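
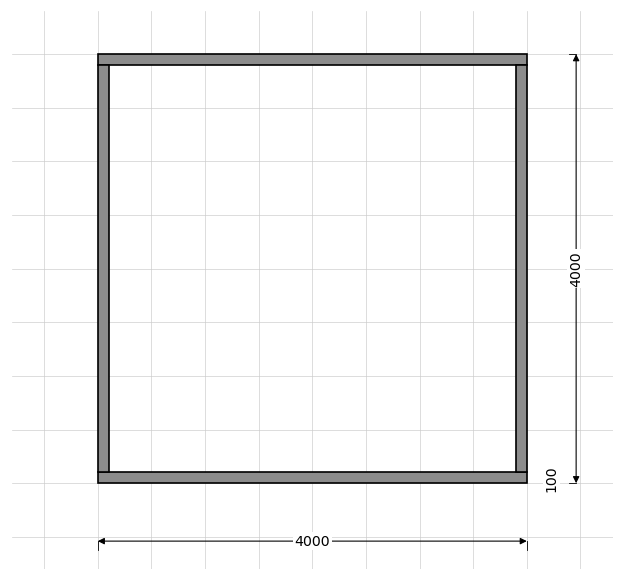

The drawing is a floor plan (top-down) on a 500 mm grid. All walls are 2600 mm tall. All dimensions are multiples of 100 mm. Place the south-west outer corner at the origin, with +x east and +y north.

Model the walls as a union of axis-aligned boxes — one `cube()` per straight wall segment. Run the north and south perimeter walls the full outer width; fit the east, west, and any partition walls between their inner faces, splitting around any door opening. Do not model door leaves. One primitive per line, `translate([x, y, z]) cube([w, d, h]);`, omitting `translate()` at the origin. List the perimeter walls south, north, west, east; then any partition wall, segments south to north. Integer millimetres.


cube([4000, 100, 2600]);
translate([0, 3900, 0]) cube([4000, 100, 2600]);
translate([0, 100, 0]) cube([100, 3800, 2600]);
translate([3900, 100, 0]) cube([100, 3800, 2600]);


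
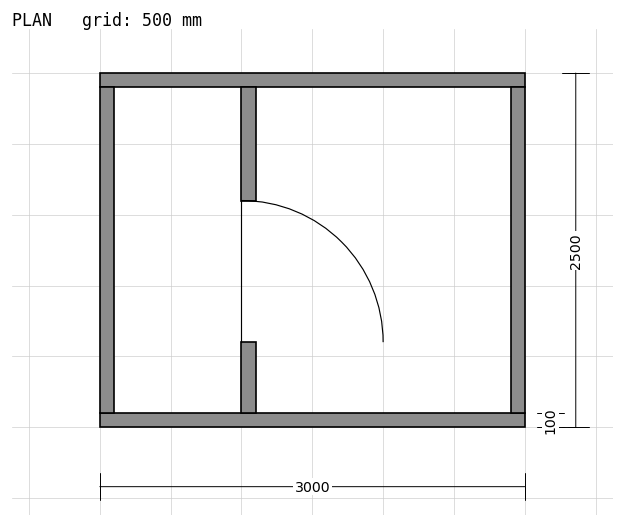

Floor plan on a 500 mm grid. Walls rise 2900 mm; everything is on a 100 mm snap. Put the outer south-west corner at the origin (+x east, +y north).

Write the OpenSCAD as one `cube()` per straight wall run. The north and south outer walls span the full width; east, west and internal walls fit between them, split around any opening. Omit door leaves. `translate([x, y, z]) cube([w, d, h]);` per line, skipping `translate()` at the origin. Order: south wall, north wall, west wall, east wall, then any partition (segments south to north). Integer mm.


cube([3000, 100, 2900]);
translate([0, 2400, 0]) cube([3000, 100, 2900]);
translate([0, 100, 0]) cube([100, 2300, 2900]);
translate([2900, 100, 0]) cube([100, 2300, 2900]);
translate([1000, 100, 0]) cube([100, 500, 2900]);
translate([1000, 1600, 0]) cube([100, 800, 2900]);


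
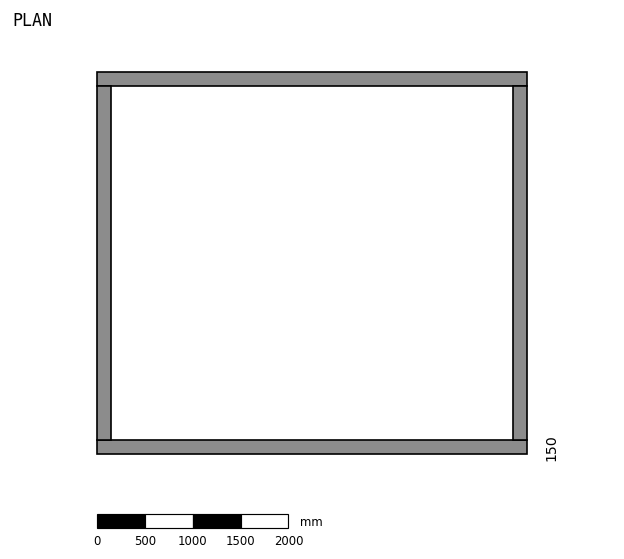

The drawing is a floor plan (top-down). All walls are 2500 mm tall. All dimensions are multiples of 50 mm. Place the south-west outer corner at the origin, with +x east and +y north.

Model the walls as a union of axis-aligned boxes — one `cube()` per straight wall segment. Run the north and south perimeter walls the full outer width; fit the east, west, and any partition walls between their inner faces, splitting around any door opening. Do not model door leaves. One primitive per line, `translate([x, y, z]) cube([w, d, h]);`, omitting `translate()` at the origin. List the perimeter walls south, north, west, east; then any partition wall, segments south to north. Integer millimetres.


cube([4500, 150, 2500]);
translate([0, 3850, 0]) cube([4500, 150, 2500]);
translate([0, 150, 0]) cube([150, 3700, 2500]);
translate([4350, 150, 0]) cube([150, 3700, 2500]);


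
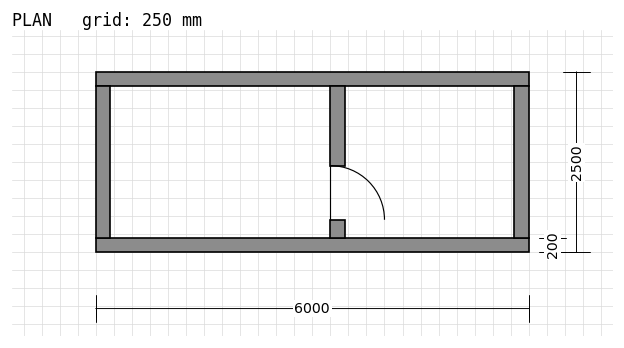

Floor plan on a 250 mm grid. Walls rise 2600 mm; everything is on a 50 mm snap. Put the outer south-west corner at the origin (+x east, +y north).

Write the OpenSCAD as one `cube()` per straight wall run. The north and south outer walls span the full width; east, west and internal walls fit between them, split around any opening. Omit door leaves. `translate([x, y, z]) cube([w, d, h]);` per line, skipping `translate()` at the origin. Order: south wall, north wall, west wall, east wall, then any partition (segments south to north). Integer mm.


cube([6000, 200, 2600]);
translate([0, 2300, 0]) cube([6000, 200, 2600]);
translate([0, 200, 0]) cube([200, 2100, 2600]);
translate([5800, 200, 0]) cube([200, 2100, 2600]);
translate([3250, 200, 0]) cube([200, 250, 2600]);
translate([3250, 1200, 0]) cube([200, 1100, 2600]);


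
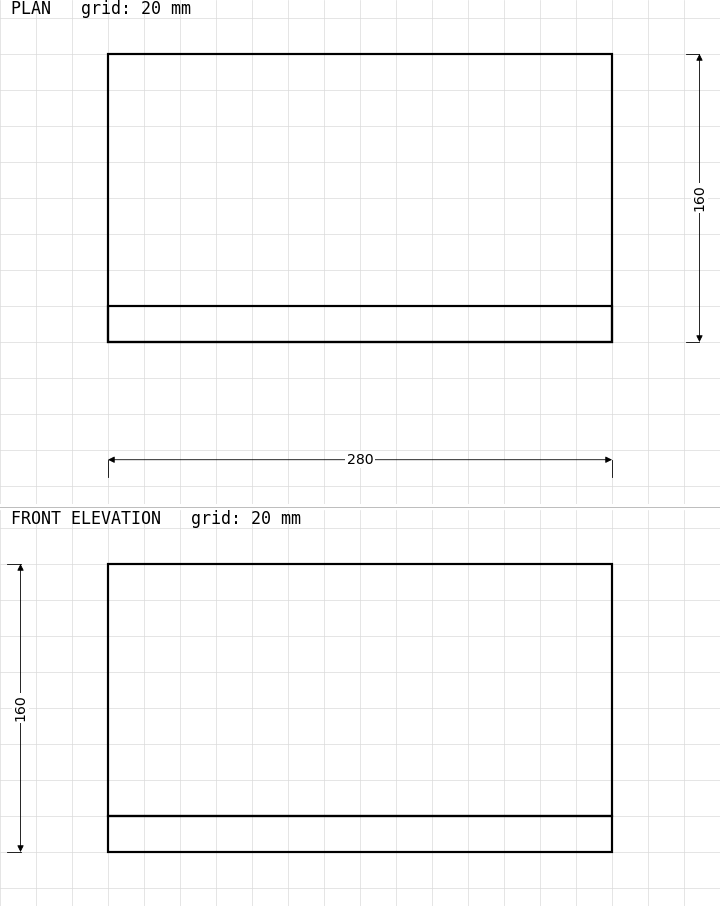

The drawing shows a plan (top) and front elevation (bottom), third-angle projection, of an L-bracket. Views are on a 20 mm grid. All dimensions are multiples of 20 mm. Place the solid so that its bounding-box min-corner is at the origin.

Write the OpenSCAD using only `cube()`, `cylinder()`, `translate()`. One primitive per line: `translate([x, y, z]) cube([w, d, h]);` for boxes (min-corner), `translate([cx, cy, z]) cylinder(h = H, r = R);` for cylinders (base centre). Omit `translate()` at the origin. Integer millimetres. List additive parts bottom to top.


cube([280, 160, 20]);
translate([0, 0, 20]) cube([280, 20, 140]);


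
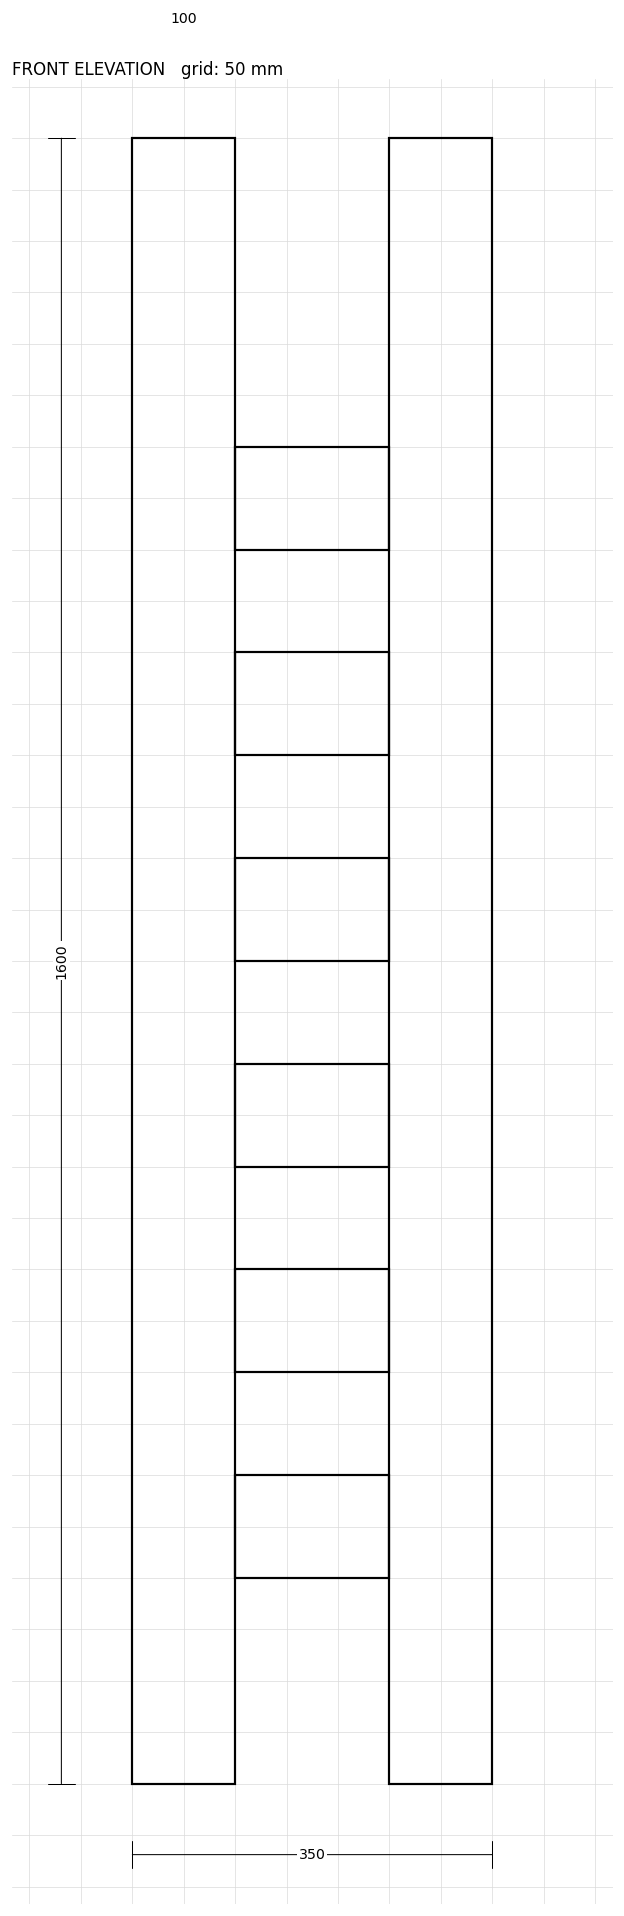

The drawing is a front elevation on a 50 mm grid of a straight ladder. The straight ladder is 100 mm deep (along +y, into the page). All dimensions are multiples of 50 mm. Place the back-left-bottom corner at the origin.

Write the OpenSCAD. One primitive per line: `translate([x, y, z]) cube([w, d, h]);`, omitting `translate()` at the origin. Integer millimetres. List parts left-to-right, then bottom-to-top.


cube([100, 100, 1600]);
translate([100, 0, 200]) cube([150, 100, 100]);
translate([100, 0, 400]) cube([150, 100, 100]);
translate([100, 0, 600]) cube([150, 100, 100]);
translate([100, 0, 800]) cube([150, 100, 100]);
translate([100, 0, 1000]) cube([150, 100, 100]);
translate([100, 0, 1200]) cube([150, 100, 100]);
translate([250, 0, 0]) cube([100, 100, 1600]);


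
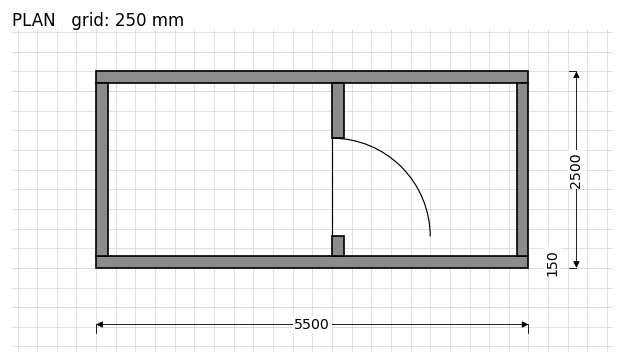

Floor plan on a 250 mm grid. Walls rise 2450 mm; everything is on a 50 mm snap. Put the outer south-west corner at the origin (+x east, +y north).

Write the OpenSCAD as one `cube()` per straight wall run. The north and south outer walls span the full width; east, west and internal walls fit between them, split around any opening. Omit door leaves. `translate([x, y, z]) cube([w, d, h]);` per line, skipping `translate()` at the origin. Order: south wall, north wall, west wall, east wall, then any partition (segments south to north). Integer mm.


cube([5500, 150, 2450]);
translate([0, 2350, 0]) cube([5500, 150, 2450]);
translate([0, 150, 0]) cube([150, 2200, 2450]);
translate([5350, 150, 0]) cube([150, 2200, 2450]);
translate([3000, 150, 0]) cube([150, 250, 2450]);
translate([3000, 1650, 0]) cube([150, 700, 2450]);


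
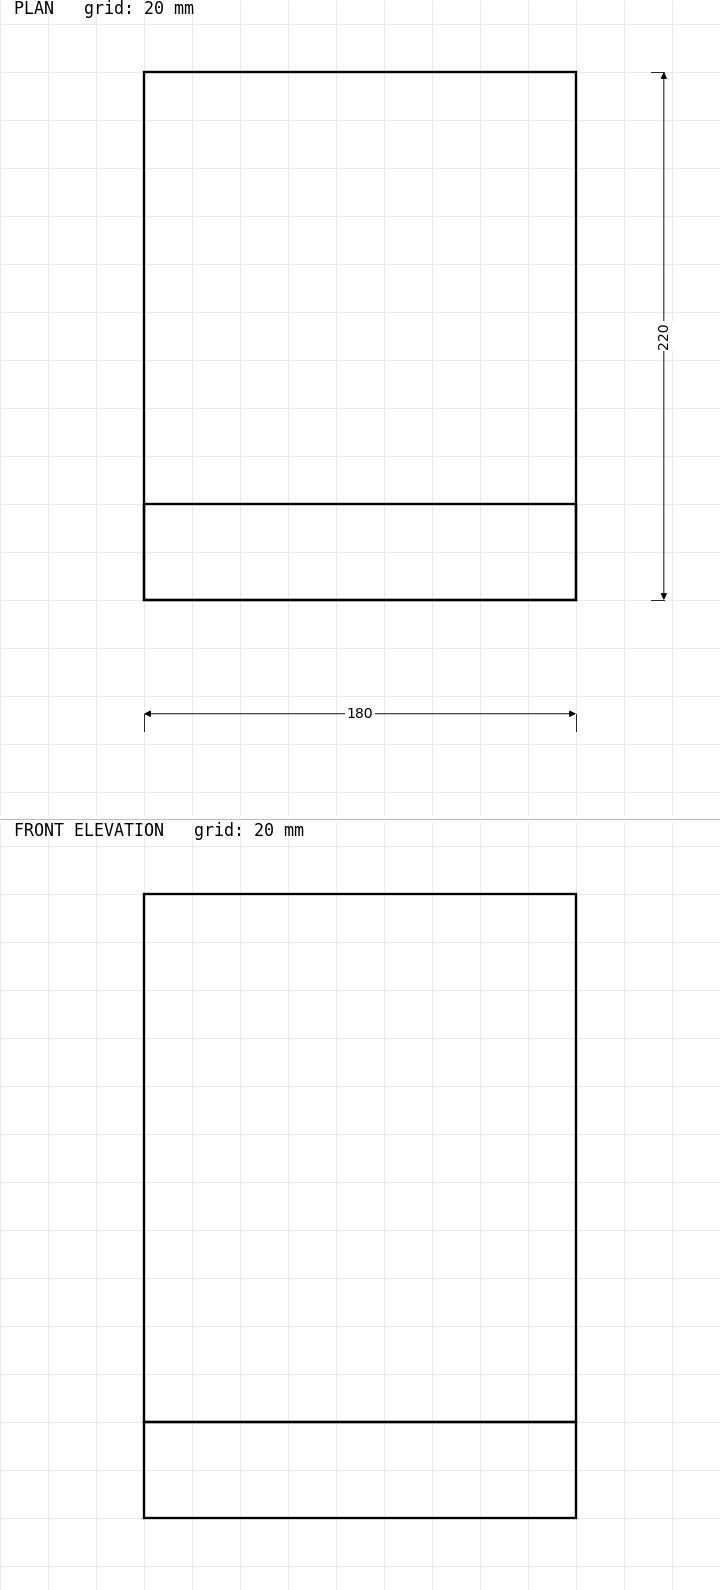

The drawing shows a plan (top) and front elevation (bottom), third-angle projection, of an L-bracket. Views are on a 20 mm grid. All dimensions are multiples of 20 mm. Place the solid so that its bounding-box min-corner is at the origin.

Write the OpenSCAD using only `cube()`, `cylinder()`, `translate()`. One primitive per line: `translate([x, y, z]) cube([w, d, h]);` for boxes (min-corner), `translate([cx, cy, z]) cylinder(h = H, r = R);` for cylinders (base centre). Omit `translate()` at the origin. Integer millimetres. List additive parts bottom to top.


cube([180, 220, 40]);
translate([0, 0, 40]) cube([180, 40, 220]);


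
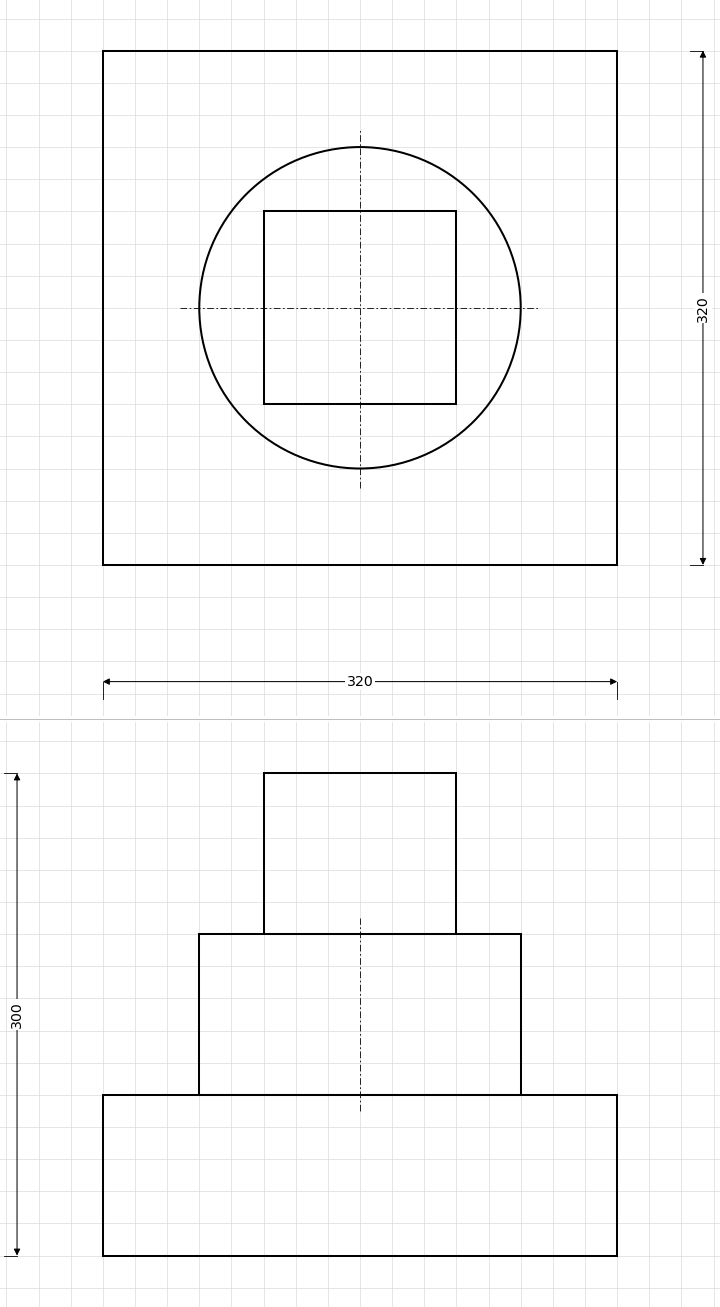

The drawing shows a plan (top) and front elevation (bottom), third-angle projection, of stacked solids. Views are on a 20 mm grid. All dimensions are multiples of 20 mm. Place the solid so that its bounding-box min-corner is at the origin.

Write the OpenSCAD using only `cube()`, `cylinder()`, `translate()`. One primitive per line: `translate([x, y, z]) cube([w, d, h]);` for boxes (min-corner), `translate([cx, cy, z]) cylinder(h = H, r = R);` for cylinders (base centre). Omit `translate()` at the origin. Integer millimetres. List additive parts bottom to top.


cube([320, 320, 100]);
translate([160, 160, 100]) cylinder(h = 100, r = 100);
translate([100, 100, 200]) cube([120, 120, 100]);


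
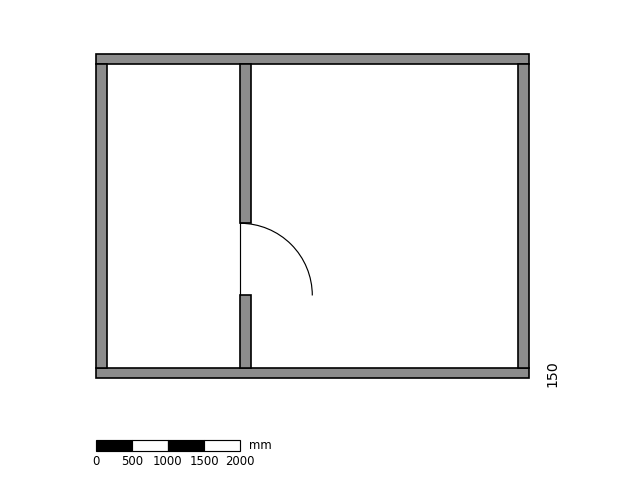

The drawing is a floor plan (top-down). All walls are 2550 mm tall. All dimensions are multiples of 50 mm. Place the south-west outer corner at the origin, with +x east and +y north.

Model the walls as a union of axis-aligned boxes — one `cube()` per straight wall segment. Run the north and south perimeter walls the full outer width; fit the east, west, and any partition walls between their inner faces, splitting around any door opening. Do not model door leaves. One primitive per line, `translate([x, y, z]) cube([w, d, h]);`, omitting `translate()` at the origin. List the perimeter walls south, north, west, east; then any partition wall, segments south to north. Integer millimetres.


cube([6000, 150, 2550]);
translate([0, 4350, 0]) cube([6000, 150, 2550]);
translate([0, 150, 0]) cube([150, 4200, 2550]);
translate([5850, 150, 0]) cube([150, 4200, 2550]);
translate([2000, 150, 0]) cube([150, 1000, 2550]);
translate([2000, 2150, 0]) cube([150, 2200, 2550]);


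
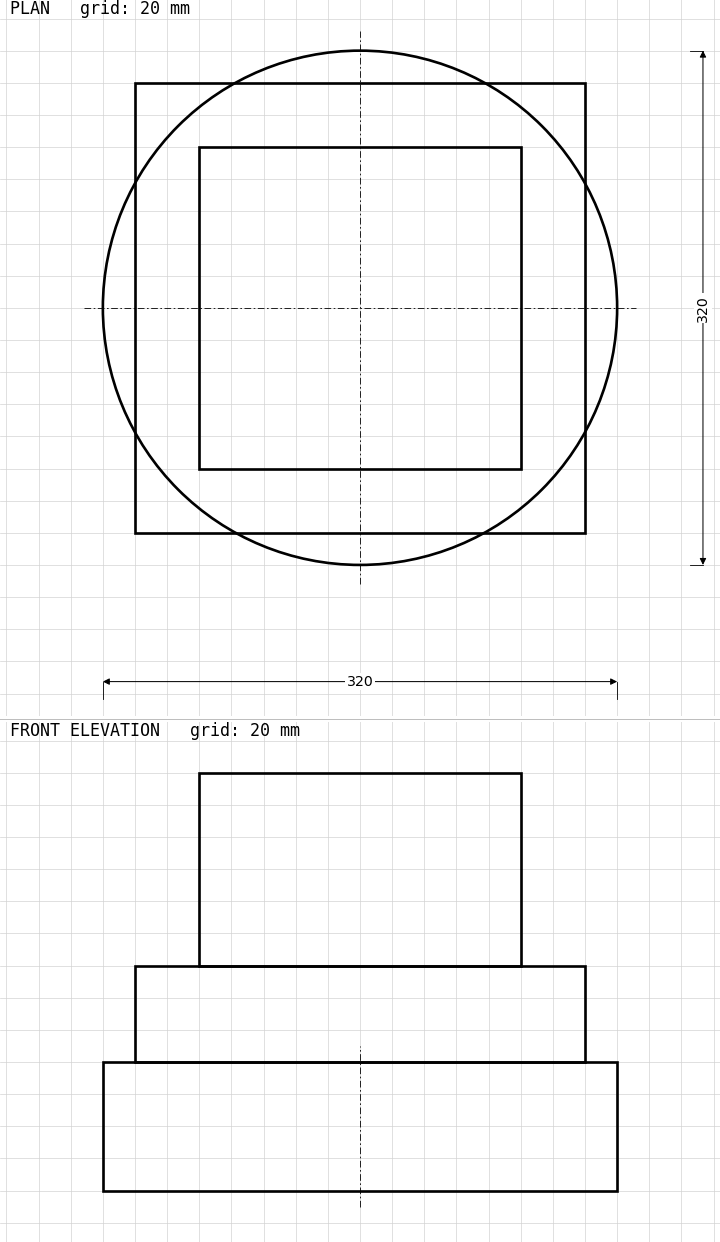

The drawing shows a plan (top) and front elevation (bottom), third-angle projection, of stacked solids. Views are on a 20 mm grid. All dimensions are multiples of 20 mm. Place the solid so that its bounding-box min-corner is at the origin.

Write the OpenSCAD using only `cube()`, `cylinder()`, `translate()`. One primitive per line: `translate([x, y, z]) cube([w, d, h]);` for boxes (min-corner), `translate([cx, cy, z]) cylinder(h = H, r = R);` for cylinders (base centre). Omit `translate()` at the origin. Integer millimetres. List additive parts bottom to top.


translate([160, 160, 0]) cylinder(h = 80, r = 160);
translate([20, 20, 80]) cube([280, 280, 60]);
translate([60, 60, 140]) cube([200, 200, 120]);


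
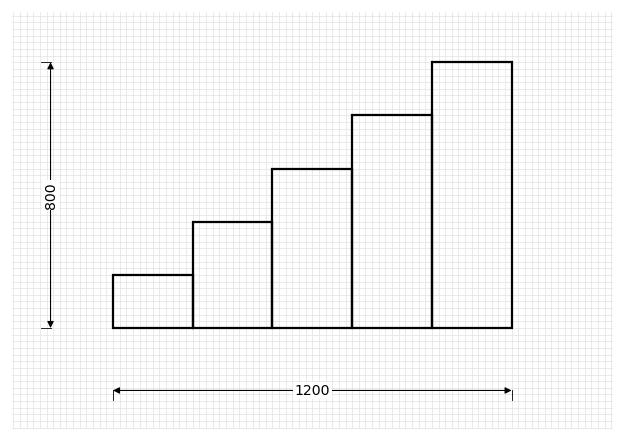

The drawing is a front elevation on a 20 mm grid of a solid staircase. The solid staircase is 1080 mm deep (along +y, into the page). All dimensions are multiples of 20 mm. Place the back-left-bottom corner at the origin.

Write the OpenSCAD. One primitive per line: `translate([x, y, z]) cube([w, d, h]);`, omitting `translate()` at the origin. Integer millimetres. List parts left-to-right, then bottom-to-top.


cube([240, 1080, 160]);
translate([240, 0, 0]) cube([240, 1080, 320]);
translate([480, 0, 0]) cube([240, 1080, 480]);
translate([720, 0, 0]) cube([240, 1080, 640]);
translate([960, 0, 0]) cube([240, 1080, 800]);


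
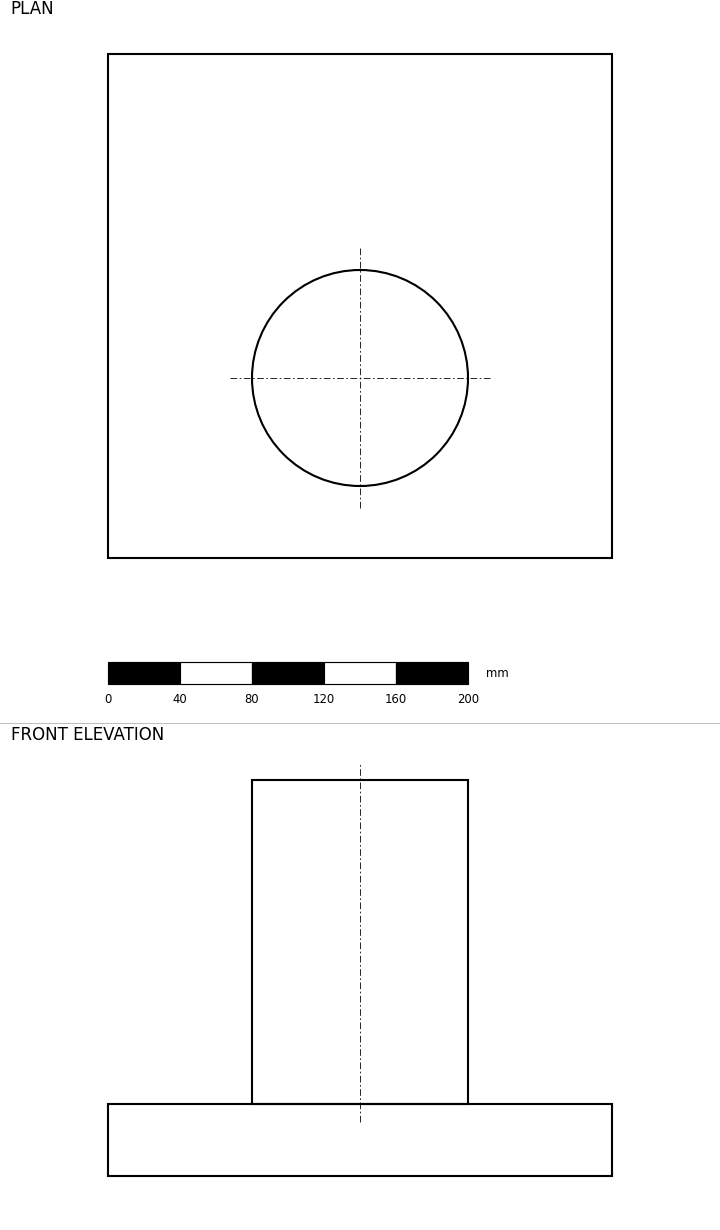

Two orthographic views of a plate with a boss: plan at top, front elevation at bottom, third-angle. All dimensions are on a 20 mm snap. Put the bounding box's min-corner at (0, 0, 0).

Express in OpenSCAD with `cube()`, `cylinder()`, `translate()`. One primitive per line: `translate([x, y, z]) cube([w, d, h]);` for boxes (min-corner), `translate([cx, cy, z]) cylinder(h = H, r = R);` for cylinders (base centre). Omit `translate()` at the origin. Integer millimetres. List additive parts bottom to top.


cube([280, 280, 40]);
translate([140, 100, 40]) cylinder(h = 180, r = 60);


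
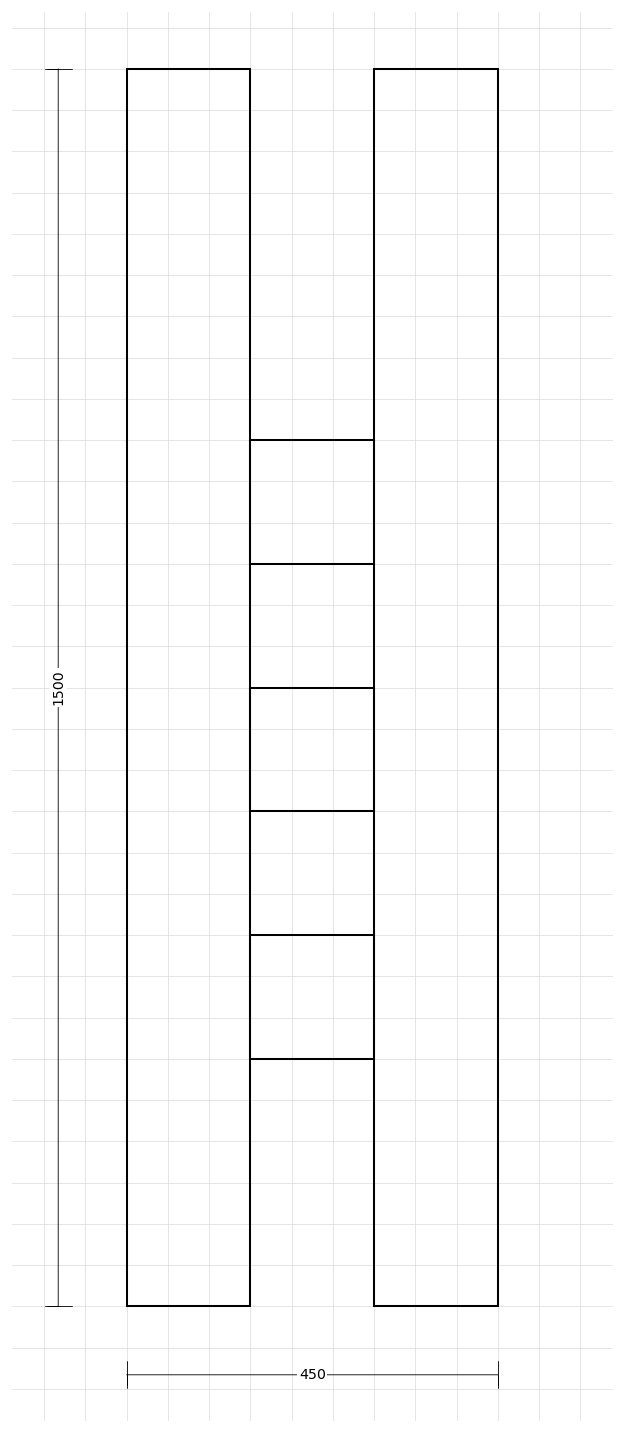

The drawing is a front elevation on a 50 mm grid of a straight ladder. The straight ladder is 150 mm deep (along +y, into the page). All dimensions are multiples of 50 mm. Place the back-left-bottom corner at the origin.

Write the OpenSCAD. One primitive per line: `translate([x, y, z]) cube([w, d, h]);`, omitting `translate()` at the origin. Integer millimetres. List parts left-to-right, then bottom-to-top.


cube([150, 150, 1500]);
translate([150, 0, 300]) cube([150, 150, 150]);
translate([150, 0, 600]) cube([150, 150, 150]);
translate([150, 0, 900]) cube([150, 150, 150]);
translate([300, 0, 0]) cube([150, 150, 1500]);


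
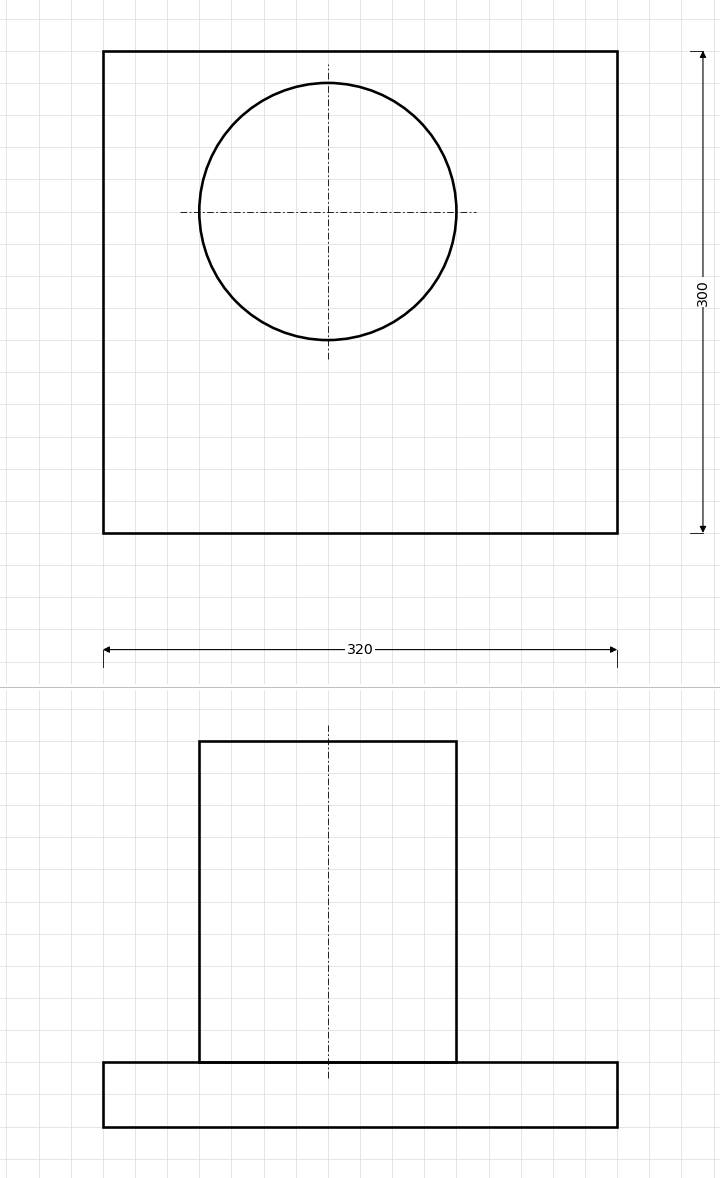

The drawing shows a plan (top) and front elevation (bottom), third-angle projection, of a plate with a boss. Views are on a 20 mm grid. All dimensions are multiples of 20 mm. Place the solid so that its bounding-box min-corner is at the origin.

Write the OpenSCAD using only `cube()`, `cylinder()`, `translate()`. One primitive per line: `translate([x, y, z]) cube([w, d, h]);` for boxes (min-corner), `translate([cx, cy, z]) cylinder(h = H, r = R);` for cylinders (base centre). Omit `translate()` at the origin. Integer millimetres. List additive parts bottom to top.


cube([320, 300, 40]);
translate([140, 200, 40]) cylinder(h = 200, r = 80);


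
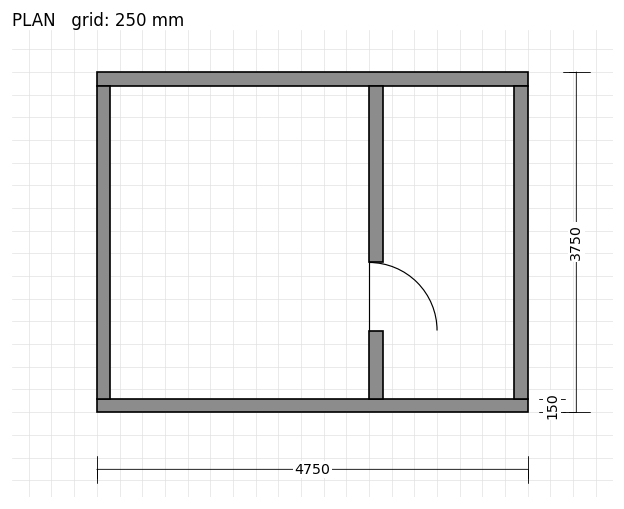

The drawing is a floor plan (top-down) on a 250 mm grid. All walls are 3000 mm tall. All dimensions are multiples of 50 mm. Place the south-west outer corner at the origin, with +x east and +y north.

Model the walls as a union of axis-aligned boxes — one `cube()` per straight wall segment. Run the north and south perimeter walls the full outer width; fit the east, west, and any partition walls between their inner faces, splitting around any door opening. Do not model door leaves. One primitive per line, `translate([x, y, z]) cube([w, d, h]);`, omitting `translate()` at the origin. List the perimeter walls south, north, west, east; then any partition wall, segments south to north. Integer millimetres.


cube([4750, 150, 3000]);
translate([0, 3600, 0]) cube([4750, 150, 3000]);
translate([0, 150, 0]) cube([150, 3450, 3000]);
translate([4600, 150, 0]) cube([150, 3450, 3000]);
translate([3000, 150, 0]) cube([150, 750, 3000]);
translate([3000, 1650, 0]) cube([150, 1950, 3000]);


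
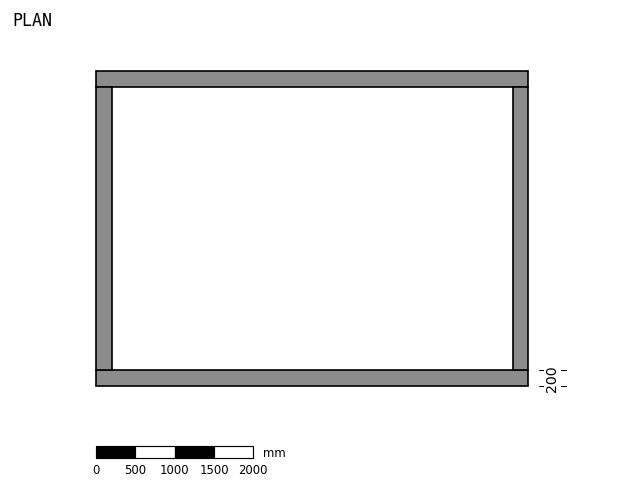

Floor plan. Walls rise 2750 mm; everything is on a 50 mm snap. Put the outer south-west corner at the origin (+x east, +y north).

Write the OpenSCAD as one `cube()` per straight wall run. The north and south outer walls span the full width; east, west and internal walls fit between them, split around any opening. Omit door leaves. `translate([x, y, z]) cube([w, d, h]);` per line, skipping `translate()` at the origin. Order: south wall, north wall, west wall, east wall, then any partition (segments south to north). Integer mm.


cube([5500, 200, 2750]);
translate([0, 3800, 0]) cube([5500, 200, 2750]);
translate([0, 200, 0]) cube([200, 3600, 2750]);
translate([5300, 200, 0]) cube([200, 3600, 2750]);


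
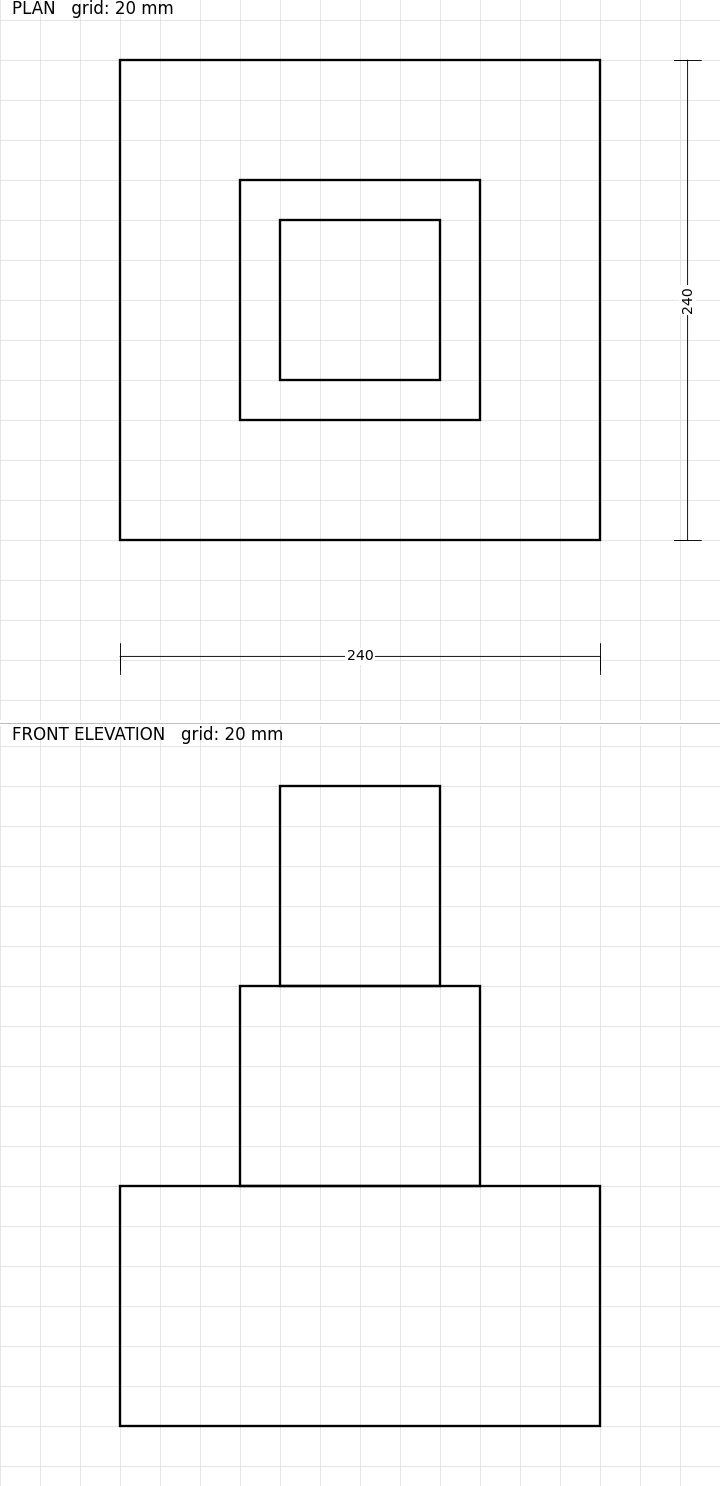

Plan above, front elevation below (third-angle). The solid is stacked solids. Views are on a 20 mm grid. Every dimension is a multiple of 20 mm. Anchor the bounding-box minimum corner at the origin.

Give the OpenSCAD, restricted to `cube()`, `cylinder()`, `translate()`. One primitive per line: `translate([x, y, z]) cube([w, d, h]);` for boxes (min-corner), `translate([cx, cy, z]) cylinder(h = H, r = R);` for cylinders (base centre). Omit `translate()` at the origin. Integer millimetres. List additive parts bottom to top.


cube([240, 240, 120]);
translate([60, 60, 120]) cube([120, 120, 100]);
translate([80, 80, 220]) cube([80, 80, 100]);


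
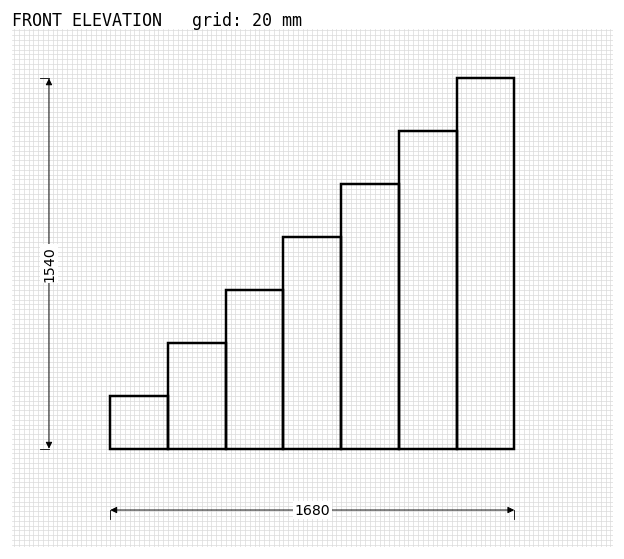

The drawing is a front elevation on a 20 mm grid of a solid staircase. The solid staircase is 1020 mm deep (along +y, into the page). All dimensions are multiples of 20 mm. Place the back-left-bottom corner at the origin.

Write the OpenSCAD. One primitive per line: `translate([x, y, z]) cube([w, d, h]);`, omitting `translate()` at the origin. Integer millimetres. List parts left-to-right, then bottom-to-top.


cube([240, 1020, 220]);
translate([240, 0, 0]) cube([240, 1020, 440]);
translate([480, 0, 0]) cube([240, 1020, 660]);
translate([720, 0, 0]) cube([240, 1020, 880]);
translate([960, 0, 0]) cube([240, 1020, 1100]);
translate([1200, 0, 0]) cube([240, 1020, 1320]);
translate([1440, 0, 0]) cube([240, 1020, 1540]);


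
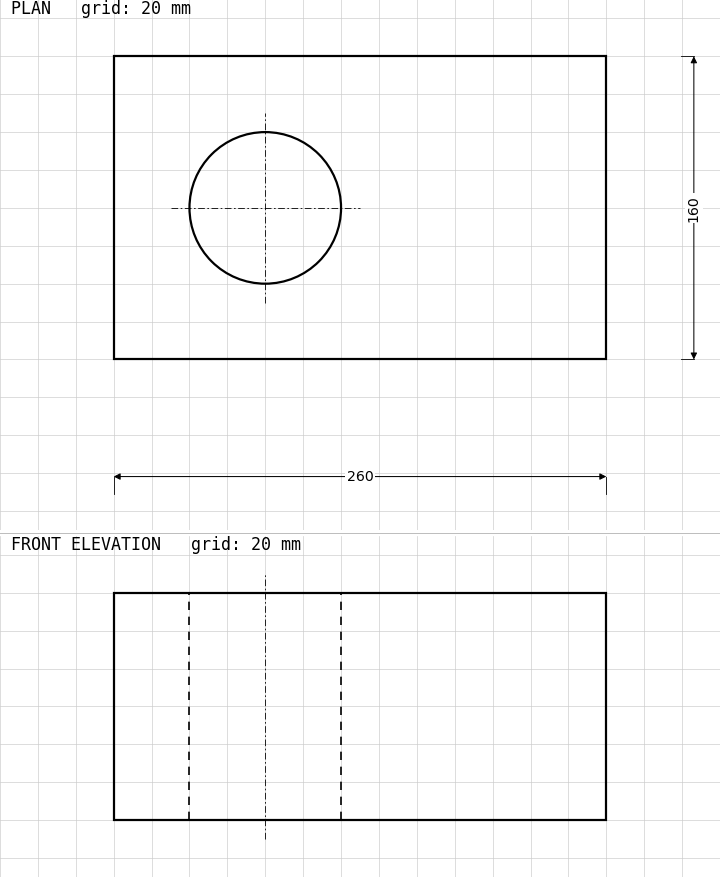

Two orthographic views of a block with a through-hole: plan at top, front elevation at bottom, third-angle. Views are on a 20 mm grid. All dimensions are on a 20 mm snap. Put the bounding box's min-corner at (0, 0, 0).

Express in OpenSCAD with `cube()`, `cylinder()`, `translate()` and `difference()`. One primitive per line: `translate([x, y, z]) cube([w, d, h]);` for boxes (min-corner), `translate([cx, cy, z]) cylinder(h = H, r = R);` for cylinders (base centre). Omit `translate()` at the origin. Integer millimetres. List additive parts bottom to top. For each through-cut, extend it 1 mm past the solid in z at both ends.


difference() {
  cube([260, 160, 120]);
  translate([80, 80, -1]) cylinder(h = 122, r = 40);
}


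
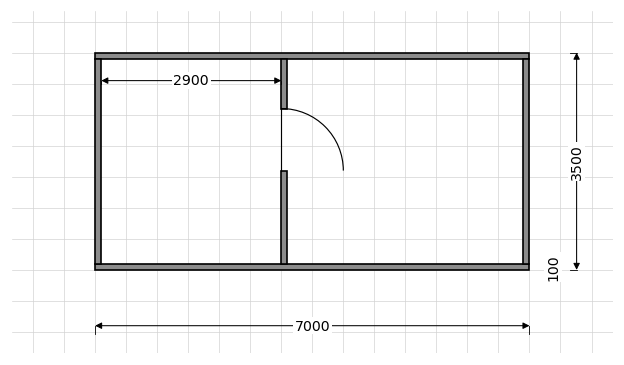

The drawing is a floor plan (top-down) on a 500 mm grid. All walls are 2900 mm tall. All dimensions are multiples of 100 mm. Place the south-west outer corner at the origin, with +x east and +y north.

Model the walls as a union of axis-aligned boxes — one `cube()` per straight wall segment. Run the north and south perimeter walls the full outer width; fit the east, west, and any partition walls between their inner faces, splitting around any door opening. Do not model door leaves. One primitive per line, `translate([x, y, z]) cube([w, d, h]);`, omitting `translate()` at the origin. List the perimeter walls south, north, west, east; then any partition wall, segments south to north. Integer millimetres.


cube([7000, 100, 2900]);
translate([0, 3400, 0]) cube([7000, 100, 2900]);
translate([0, 100, 0]) cube([100, 3300, 2900]);
translate([6900, 100, 0]) cube([100, 3300, 2900]);
translate([3000, 100, 0]) cube([100, 1500, 2900]);
translate([3000, 2600, 0]) cube([100, 800, 2900]);


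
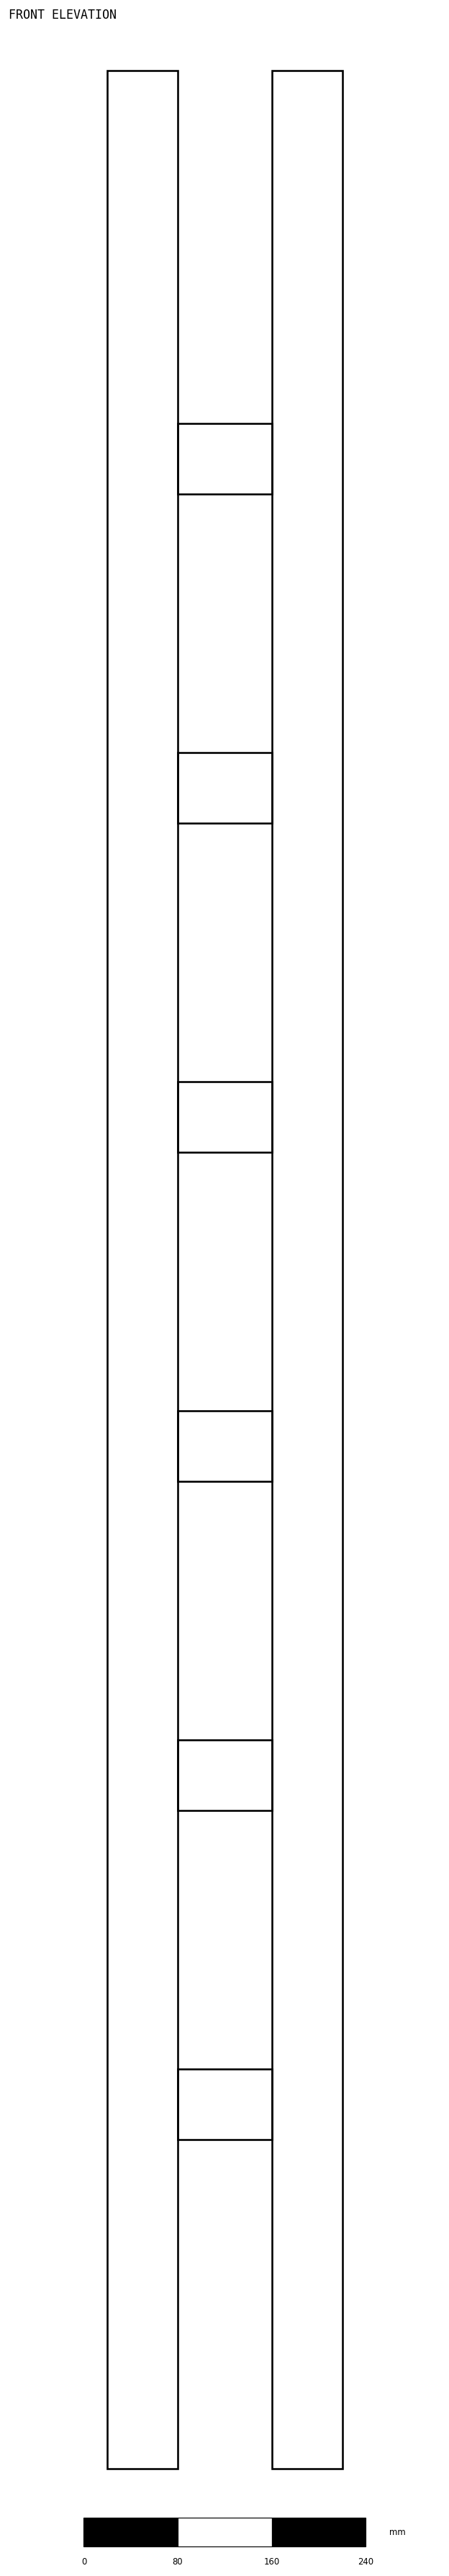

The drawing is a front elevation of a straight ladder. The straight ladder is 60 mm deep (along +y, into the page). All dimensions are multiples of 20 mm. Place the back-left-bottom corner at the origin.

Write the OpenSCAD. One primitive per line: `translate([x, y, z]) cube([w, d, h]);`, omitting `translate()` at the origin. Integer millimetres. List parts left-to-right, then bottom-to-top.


cube([60, 60, 2040]);
translate([60, 0, 280]) cube([80, 60, 60]);
translate([60, 0, 560]) cube([80, 60, 60]);
translate([60, 0, 840]) cube([80, 60, 60]);
translate([60, 0, 1120]) cube([80, 60, 60]);
translate([60, 0, 1400]) cube([80, 60, 60]);
translate([60, 0, 1680]) cube([80, 60, 60]);
translate([140, 0, 0]) cube([60, 60, 2040]);


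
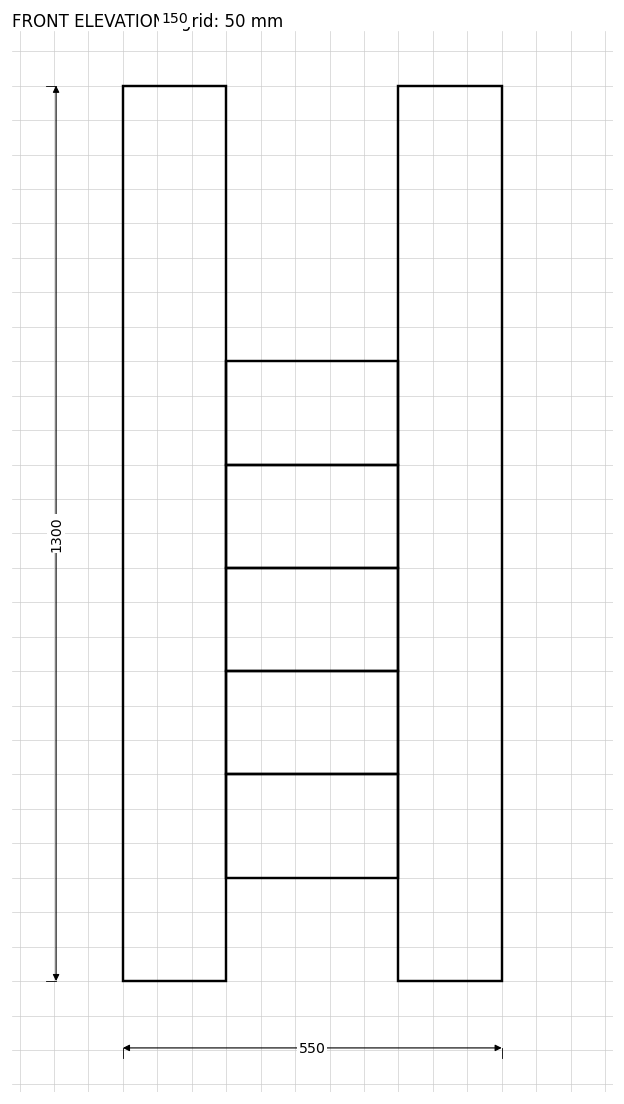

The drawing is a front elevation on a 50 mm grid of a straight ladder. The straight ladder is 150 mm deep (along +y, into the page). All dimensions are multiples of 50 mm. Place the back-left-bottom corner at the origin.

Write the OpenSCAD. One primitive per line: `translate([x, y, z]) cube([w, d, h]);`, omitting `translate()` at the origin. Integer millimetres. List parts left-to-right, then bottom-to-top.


cube([150, 150, 1300]);
translate([150, 0, 150]) cube([250, 150, 150]);
translate([150, 0, 300]) cube([250, 150, 150]);
translate([150, 0, 450]) cube([250, 150, 150]);
translate([150, 0, 600]) cube([250, 150, 150]);
translate([150, 0, 750]) cube([250, 150, 150]);
translate([400, 0, 0]) cube([150, 150, 1300]);


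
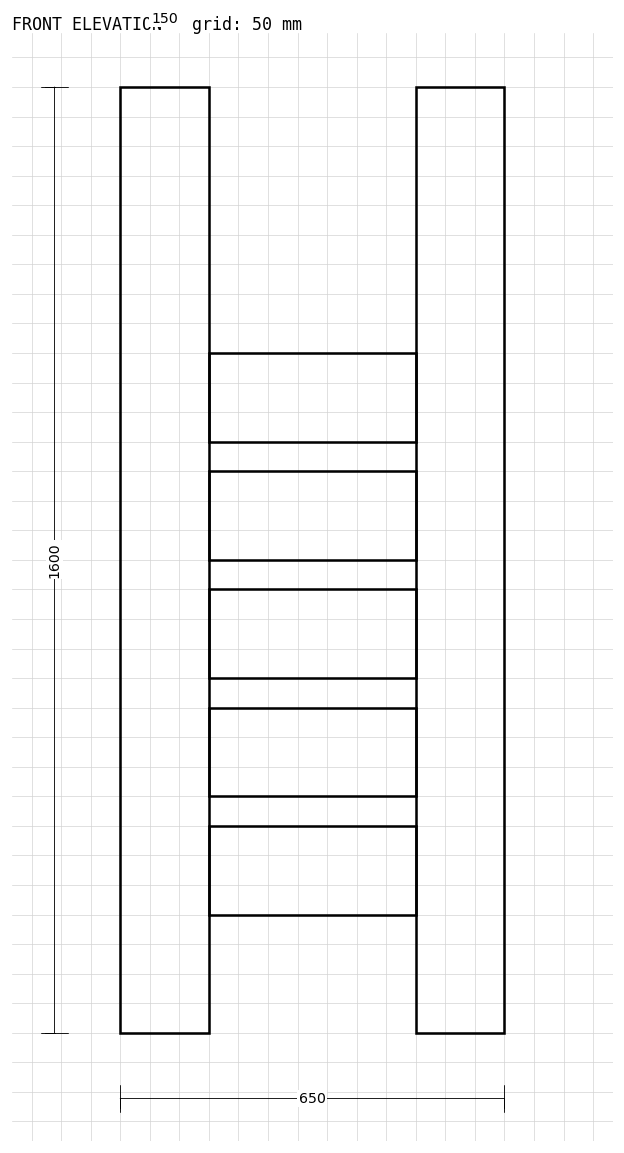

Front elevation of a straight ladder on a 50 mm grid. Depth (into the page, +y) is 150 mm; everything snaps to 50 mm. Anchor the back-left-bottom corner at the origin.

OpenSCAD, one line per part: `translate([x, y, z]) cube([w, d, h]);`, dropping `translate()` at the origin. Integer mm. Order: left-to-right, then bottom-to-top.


cube([150, 150, 1600]);
translate([150, 0, 200]) cube([350, 150, 150]);
translate([150, 0, 400]) cube([350, 150, 150]);
translate([150, 0, 600]) cube([350, 150, 150]);
translate([150, 0, 800]) cube([350, 150, 150]);
translate([150, 0, 1000]) cube([350, 150, 150]);
translate([500, 0, 0]) cube([150, 150, 1600]);


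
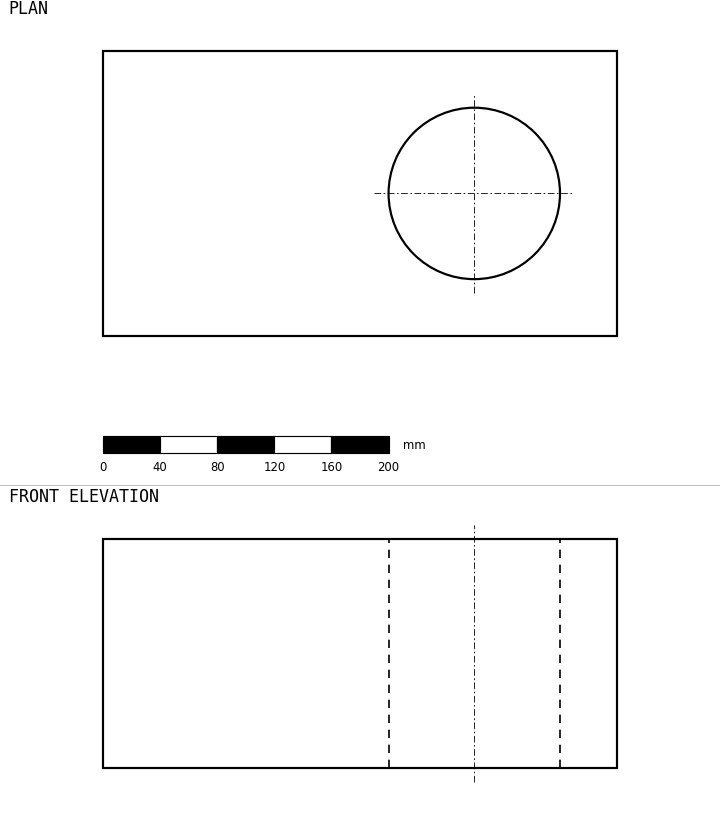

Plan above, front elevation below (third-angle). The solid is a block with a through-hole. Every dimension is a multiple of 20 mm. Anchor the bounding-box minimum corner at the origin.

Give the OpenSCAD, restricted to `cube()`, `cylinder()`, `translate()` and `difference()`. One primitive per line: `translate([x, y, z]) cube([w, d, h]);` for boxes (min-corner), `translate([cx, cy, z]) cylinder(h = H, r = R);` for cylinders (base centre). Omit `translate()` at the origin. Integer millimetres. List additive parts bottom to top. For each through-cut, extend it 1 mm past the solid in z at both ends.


difference() {
  cube([360, 200, 160]);
  translate([260, 100, -1]) cylinder(h = 162, r = 60);
}


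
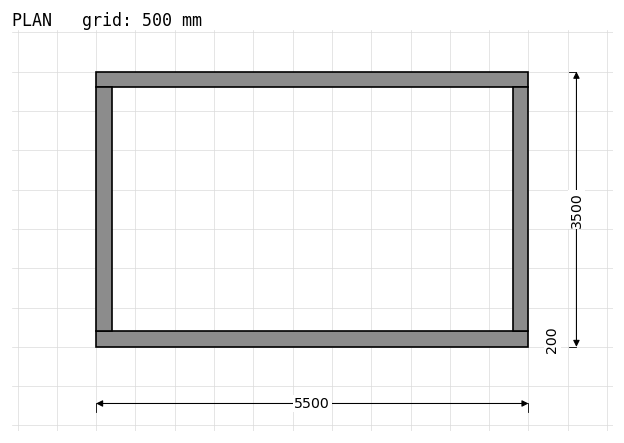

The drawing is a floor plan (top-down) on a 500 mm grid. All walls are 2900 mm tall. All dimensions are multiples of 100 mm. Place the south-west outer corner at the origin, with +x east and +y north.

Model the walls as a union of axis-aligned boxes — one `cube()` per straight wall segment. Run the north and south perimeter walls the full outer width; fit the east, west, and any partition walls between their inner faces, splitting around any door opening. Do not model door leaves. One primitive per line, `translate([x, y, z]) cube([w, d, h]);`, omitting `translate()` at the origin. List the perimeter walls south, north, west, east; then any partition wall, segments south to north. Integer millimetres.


cube([5500, 200, 2900]);
translate([0, 3300, 0]) cube([5500, 200, 2900]);
translate([0, 200, 0]) cube([200, 3100, 2900]);
translate([5300, 200, 0]) cube([200, 3100, 2900]);


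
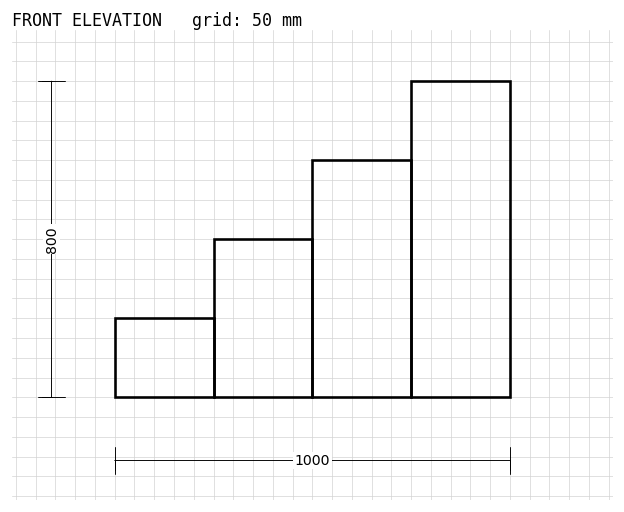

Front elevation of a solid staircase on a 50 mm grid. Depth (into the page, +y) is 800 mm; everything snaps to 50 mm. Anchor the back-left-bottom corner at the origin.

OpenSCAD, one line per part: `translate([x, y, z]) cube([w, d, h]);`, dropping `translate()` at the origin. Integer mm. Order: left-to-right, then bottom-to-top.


cube([250, 800, 200]);
translate([250, 0, 0]) cube([250, 800, 400]);
translate([500, 0, 0]) cube([250, 800, 600]);
translate([750, 0, 0]) cube([250, 800, 800]);


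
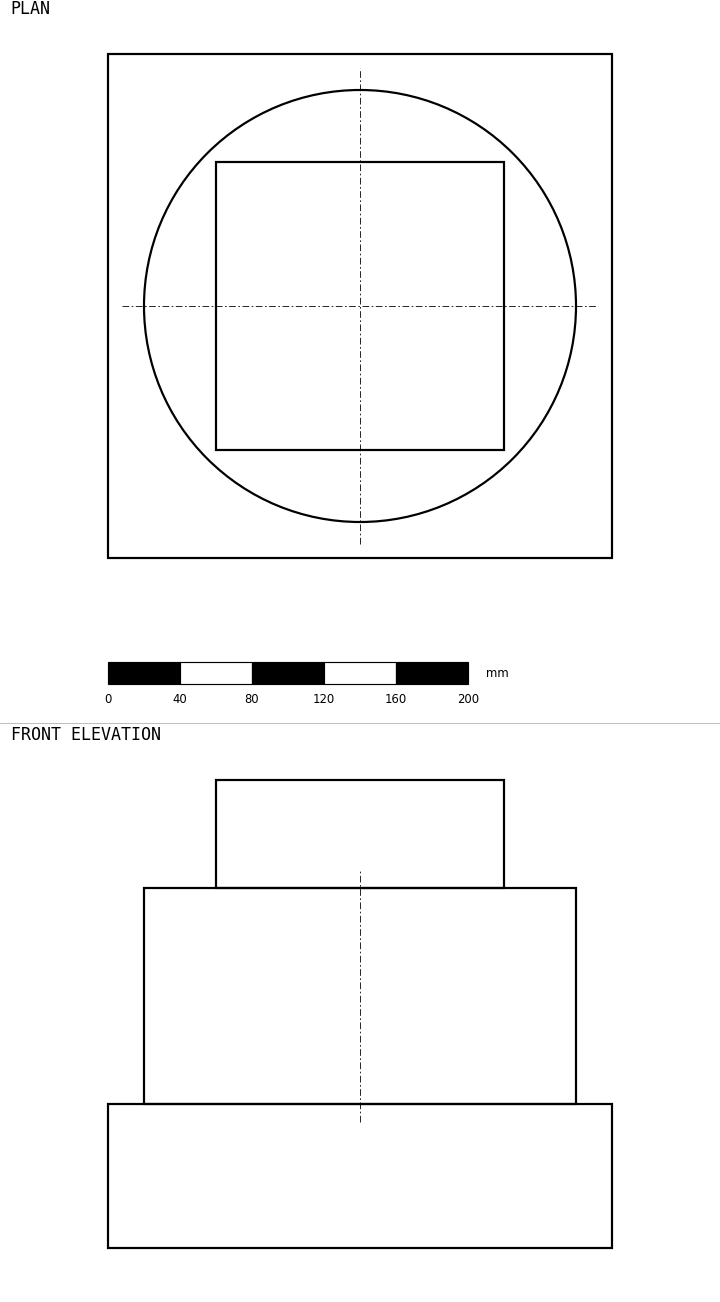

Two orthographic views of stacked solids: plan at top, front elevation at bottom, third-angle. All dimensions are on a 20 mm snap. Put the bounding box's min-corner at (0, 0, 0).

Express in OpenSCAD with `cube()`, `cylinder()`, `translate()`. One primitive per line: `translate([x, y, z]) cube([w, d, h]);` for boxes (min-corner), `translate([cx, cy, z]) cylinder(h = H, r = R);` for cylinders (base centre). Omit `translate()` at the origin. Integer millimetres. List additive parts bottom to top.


cube([280, 280, 80]);
translate([140, 140, 80]) cylinder(h = 120, r = 120);
translate([60, 60, 200]) cube([160, 160, 60]);


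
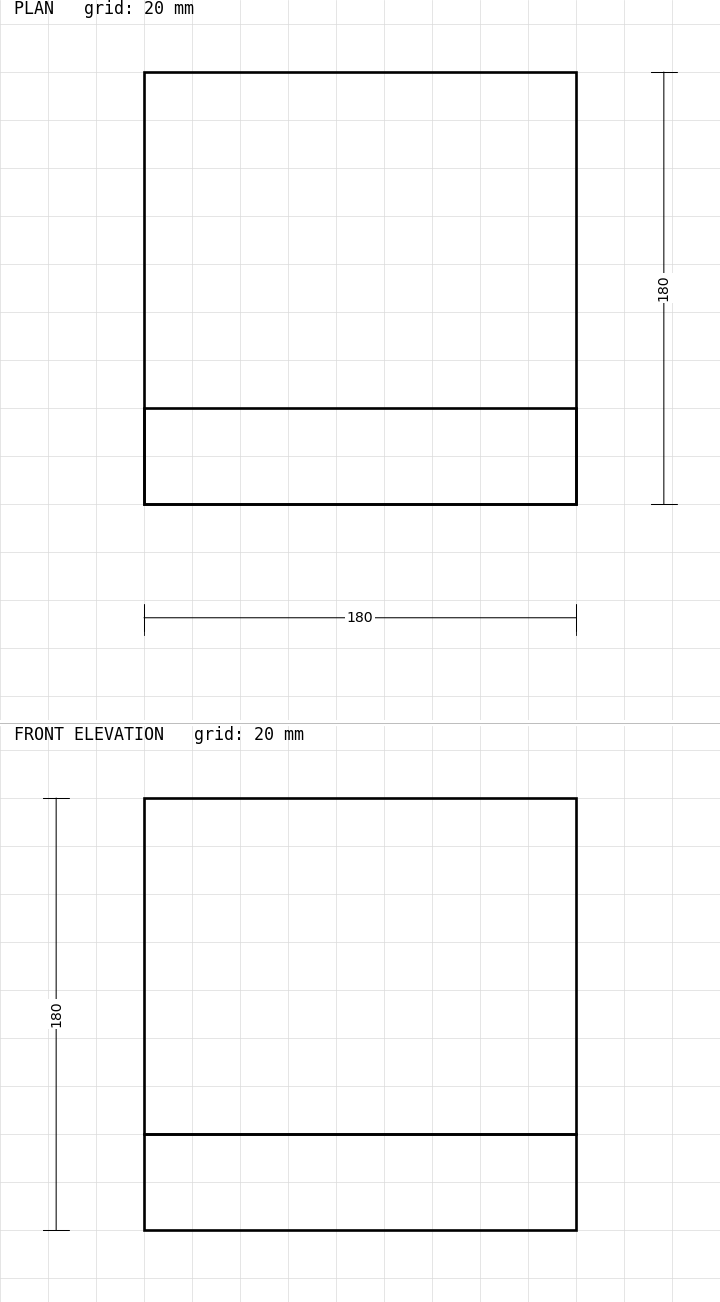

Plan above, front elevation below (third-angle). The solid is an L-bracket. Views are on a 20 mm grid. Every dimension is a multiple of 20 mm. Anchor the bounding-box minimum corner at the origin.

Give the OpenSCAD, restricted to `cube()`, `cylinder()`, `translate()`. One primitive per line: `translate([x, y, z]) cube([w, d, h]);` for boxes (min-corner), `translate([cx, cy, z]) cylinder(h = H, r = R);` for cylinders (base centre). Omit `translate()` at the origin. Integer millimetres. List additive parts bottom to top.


cube([180, 180, 40]);
translate([0, 0, 40]) cube([180, 40, 140]);


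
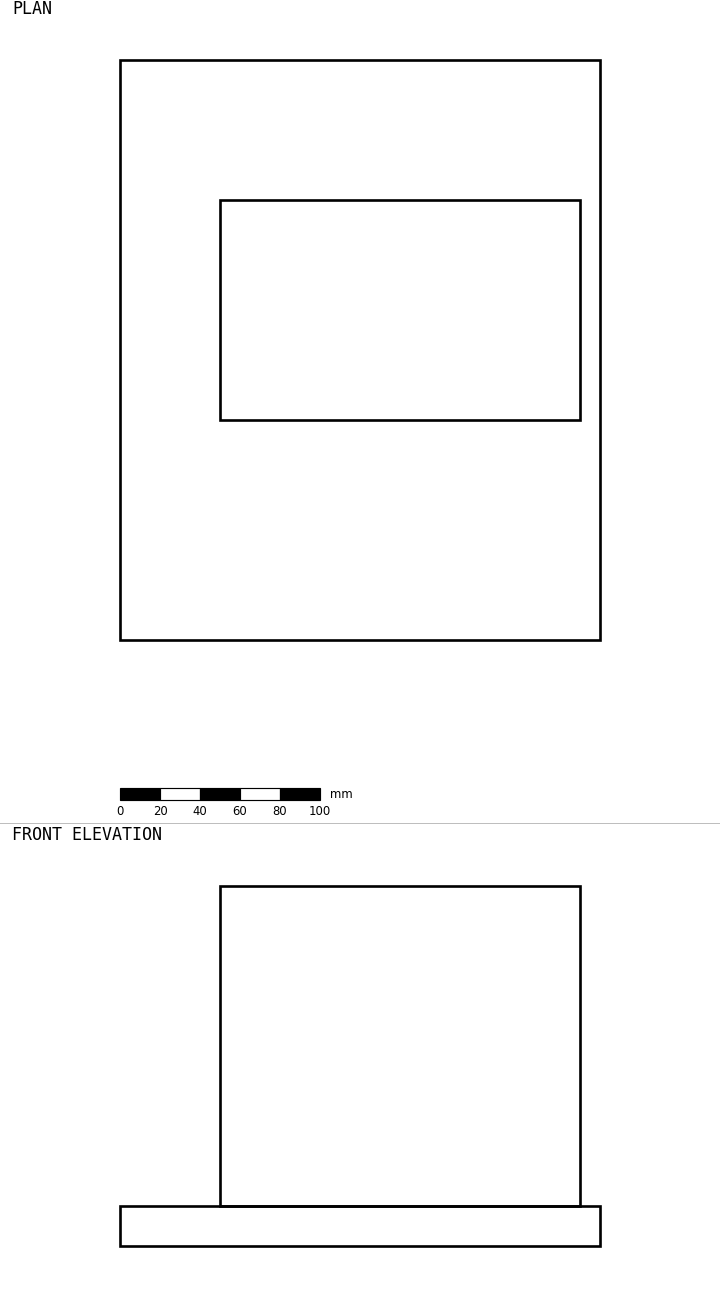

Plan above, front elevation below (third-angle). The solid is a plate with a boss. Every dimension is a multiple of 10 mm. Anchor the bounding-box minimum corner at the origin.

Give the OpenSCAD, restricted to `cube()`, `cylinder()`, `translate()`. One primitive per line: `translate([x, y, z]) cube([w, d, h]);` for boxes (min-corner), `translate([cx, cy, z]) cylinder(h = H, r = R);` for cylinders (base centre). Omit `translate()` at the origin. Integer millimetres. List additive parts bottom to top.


cube([240, 290, 20]);
translate([50, 110, 20]) cube([180, 110, 160]);


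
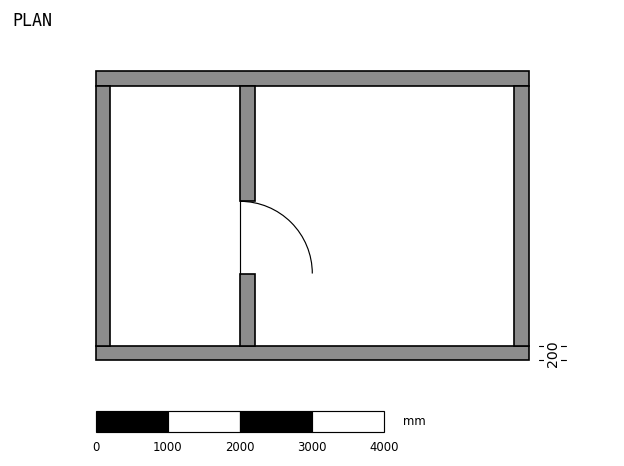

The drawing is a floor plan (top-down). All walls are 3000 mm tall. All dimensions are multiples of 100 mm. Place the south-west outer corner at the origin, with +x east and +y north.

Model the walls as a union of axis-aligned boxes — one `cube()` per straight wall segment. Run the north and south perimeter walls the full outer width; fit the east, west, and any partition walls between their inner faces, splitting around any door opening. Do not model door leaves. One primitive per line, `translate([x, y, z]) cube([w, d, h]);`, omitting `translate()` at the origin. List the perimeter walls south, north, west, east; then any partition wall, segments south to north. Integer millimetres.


cube([6000, 200, 3000]);
translate([0, 3800, 0]) cube([6000, 200, 3000]);
translate([0, 200, 0]) cube([200, 3600, 3000]);
translate([5800, 200, 0]) cube([200, 3600, 3000]);
translate([2000, 200, 0]) cube([200, 1000, 3000]);
translate([2000, 2200, 0]) cube([200, 1600, 3000]);


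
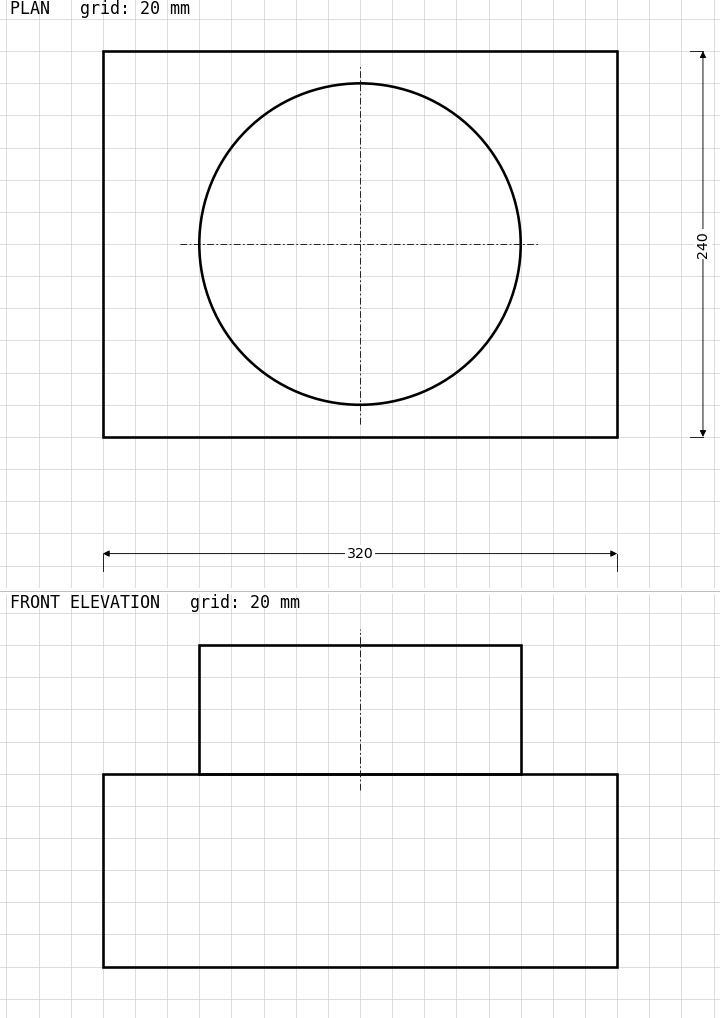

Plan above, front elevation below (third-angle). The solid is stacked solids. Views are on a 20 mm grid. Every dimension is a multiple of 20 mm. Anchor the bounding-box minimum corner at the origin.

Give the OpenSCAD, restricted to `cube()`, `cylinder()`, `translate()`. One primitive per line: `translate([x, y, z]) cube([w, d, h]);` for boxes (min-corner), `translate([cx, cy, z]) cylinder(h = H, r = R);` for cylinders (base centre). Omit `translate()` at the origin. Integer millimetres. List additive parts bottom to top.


cube([320, 240, 120]);
translate([160, 120, 120]) cylinder(h = 80, r = 100);


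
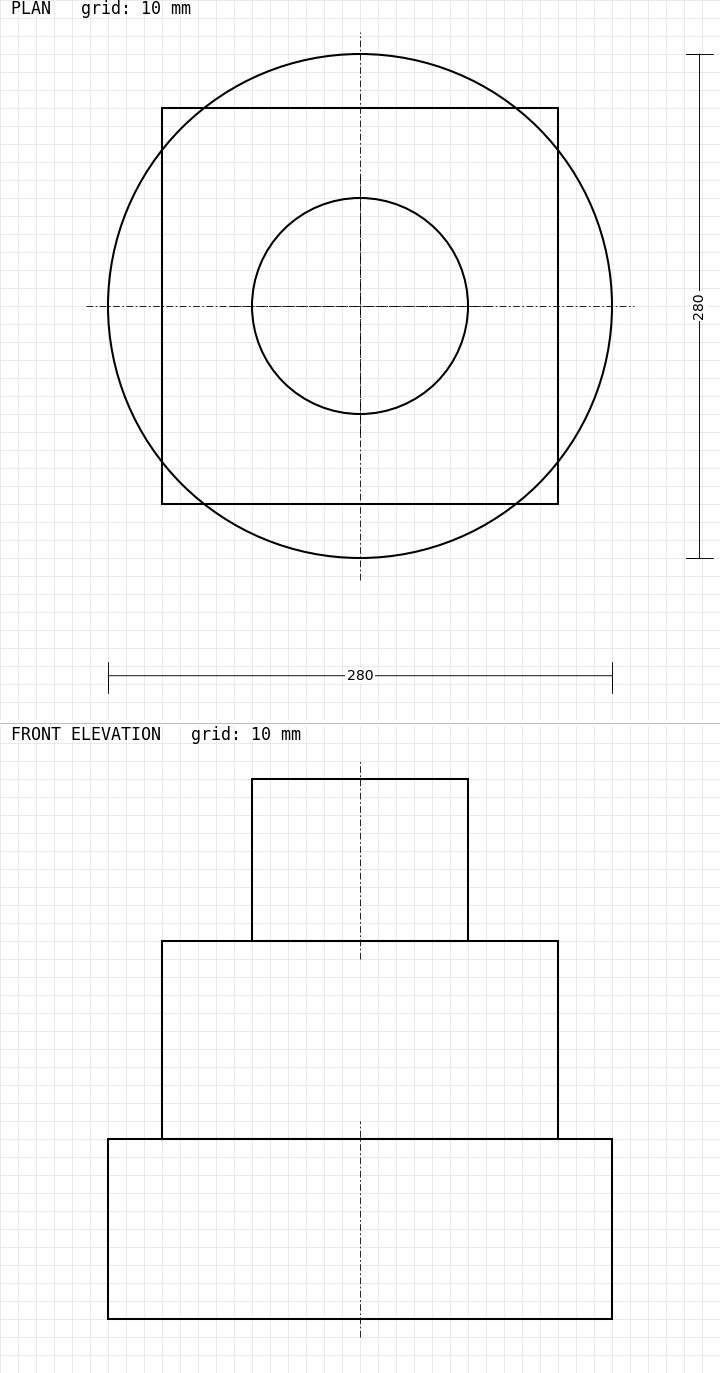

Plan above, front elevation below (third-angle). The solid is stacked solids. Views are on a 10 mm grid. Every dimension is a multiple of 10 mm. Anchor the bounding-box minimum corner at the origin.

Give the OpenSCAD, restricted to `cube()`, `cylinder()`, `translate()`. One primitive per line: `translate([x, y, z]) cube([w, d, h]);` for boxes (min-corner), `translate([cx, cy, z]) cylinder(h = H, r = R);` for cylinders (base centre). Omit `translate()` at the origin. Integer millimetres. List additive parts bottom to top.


translate([140, 140, 0]) cylinder(h = 100, r = 140);
translate([30, 30, 100]) cube([220, 220, 110]);
translate([140, 140, 210]) cylinder(h = 90, r = 60);


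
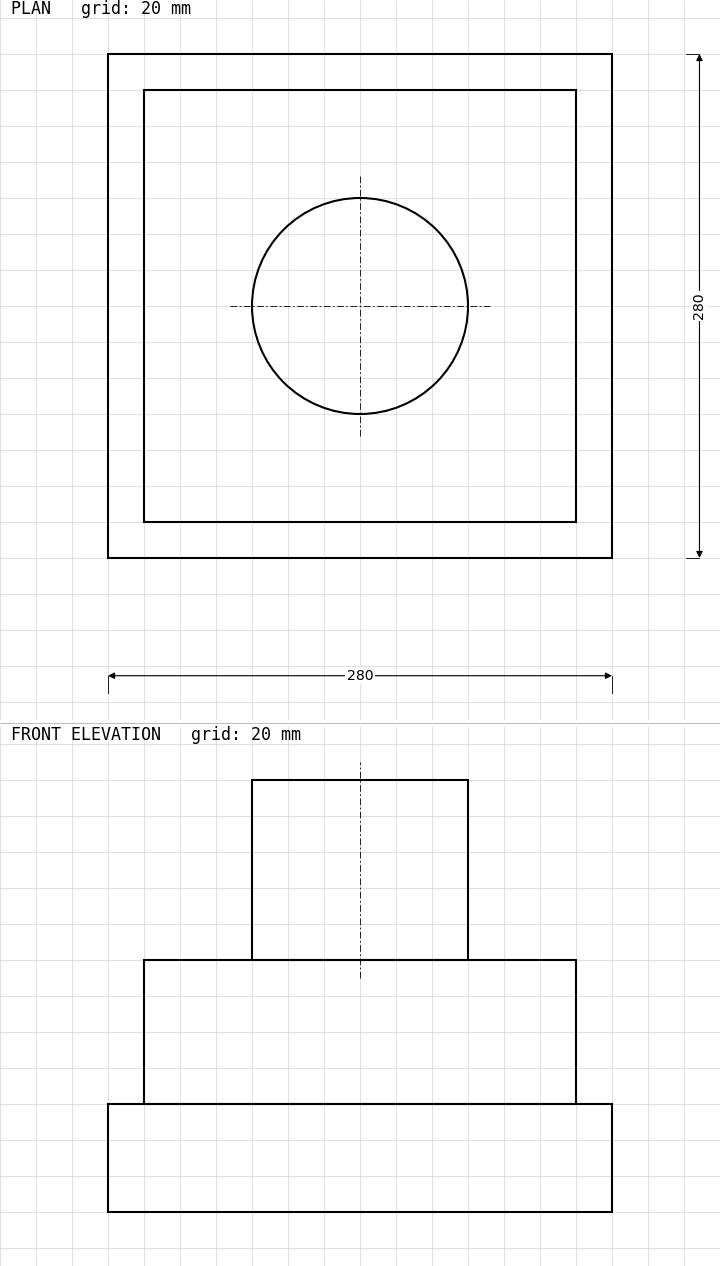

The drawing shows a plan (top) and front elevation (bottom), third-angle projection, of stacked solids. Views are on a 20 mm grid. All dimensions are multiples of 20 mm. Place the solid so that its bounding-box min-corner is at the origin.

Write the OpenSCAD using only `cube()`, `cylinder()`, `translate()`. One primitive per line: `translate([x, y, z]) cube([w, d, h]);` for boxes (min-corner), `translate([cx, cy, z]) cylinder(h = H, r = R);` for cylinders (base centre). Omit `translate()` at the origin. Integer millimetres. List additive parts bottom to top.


cube([280, 280, 60]);
translate([20, 20, 60]) cube([240, 240, 80]);
translate([140, 140, 140]) cylinder(h = 100, r = 60);
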